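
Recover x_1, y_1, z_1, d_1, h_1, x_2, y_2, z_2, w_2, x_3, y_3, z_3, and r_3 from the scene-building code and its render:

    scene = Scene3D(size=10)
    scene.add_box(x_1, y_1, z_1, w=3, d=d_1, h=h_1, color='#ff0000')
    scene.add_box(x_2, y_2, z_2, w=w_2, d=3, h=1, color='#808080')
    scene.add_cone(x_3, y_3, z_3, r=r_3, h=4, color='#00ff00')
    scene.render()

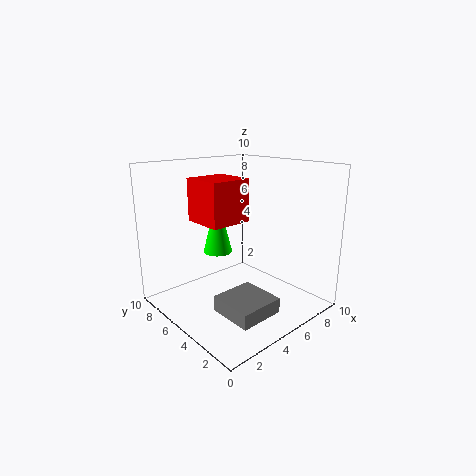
x_1 = 3
y_1 = 5
z_1 = 6
d_1 = 3
h_1 = 3
x_2 = 2
y_2 = 1
z_2 = 1
w_2 = 3
x_3 = 4
y_3 = 6
z_3 = 4
r_3 = 1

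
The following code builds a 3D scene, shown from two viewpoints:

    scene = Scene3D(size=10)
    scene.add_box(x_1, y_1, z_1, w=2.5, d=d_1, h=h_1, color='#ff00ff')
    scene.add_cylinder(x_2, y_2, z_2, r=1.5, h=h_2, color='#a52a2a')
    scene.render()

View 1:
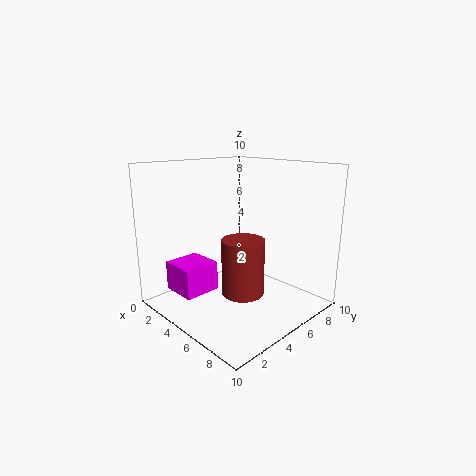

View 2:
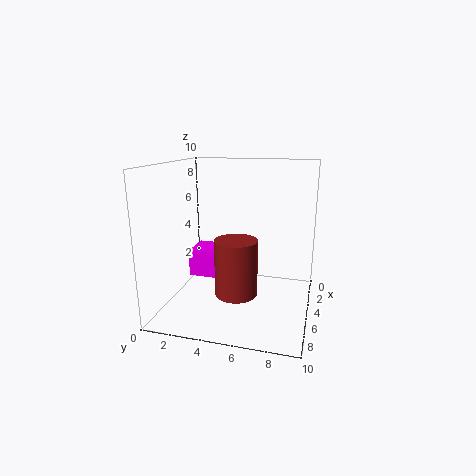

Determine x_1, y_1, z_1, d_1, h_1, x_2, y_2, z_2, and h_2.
x_1 = 2; y_1 = 1; z_1 = 1.5; d_1 = 2.5; h_1 = 2; x_2 = 5.5; y_2 = 5; z_2 = 1; h_2 = 4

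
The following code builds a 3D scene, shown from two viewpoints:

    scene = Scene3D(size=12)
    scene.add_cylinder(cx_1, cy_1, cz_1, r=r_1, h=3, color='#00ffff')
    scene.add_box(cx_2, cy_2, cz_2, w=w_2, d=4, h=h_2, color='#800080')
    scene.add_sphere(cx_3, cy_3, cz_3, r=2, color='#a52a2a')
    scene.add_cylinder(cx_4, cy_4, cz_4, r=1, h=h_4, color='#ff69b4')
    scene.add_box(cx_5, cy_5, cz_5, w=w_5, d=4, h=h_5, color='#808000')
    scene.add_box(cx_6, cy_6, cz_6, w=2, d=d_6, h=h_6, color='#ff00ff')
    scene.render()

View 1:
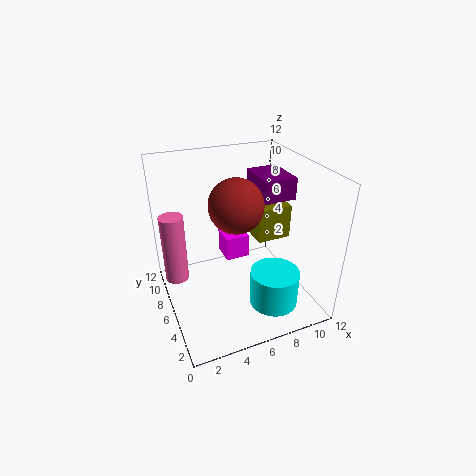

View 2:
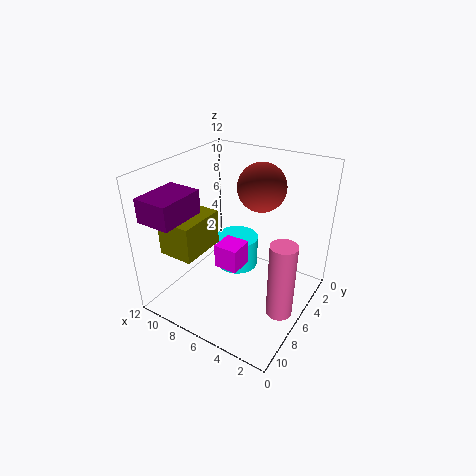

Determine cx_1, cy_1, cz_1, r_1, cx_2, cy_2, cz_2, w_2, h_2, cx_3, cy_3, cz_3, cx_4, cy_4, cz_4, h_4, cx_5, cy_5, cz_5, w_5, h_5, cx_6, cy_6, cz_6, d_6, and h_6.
cx_1 = 8
cy_1 = 3
cz_1 = 1
r_1 = 2
cx_2 = 9
cy_2 = 7
cz_2 = 8
w_2 = 3
h_2 = 2
cx_3 = 5
cy_3 = 4
cz_3 = 10
cx_4 = 1
cy_4 = 8
cz_4 = 2
h_4 = 6
cx_5 = 8
cy_5 = 6
cz_5 = 5
w_5 = 3
h_5 = 3
cx_6 = 5
cy_6 = 6
cz_6 = 4
d_6 = 2
h_6 = 2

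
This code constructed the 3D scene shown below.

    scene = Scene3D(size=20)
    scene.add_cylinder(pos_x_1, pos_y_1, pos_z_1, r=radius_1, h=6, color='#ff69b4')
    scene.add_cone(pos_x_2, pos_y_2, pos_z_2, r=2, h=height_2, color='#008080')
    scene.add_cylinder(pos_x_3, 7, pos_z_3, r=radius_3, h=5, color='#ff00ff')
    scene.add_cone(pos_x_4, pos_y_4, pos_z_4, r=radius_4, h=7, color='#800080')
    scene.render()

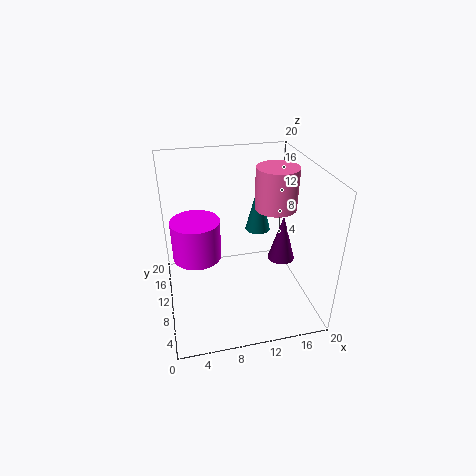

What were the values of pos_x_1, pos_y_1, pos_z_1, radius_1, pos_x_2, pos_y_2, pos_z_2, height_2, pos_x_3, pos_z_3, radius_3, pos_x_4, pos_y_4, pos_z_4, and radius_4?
pos_x_1 = 16; pos_y_1 = 12; pos_z_1 = 13; radius_1 = 3; pos_x_2 = 15; pos_y_2 = 17; pos_z_2 = 7; height_2 = 8; pos_x_3 = 4; pos_z_3 = 10; radius_3 = 3; pos_x_4 = 17; pos_y_4 = 11; pos_z_4 = 5; radius_4 = 2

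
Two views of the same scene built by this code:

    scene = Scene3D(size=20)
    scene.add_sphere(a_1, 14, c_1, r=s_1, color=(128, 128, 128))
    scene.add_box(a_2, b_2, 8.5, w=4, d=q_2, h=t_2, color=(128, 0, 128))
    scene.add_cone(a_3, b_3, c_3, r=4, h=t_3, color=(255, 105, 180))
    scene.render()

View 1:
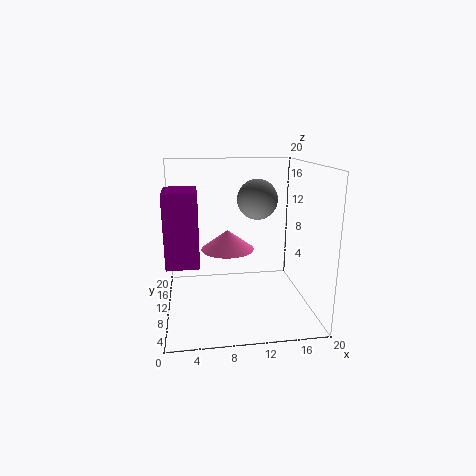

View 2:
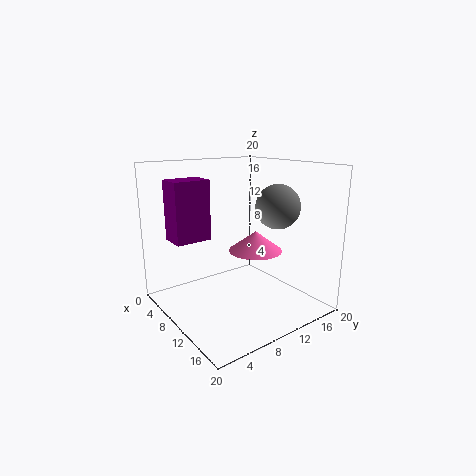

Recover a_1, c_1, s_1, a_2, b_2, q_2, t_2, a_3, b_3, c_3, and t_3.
a_1 = 13.5, c_1 = 14.5, s_1 = 3, a_2 = 0.5, b_2 = 3.5, q_2 = 5.5, t_2 = 9, a_3 = 9, b_3 = 14, c_3 = 7, t_3 = 3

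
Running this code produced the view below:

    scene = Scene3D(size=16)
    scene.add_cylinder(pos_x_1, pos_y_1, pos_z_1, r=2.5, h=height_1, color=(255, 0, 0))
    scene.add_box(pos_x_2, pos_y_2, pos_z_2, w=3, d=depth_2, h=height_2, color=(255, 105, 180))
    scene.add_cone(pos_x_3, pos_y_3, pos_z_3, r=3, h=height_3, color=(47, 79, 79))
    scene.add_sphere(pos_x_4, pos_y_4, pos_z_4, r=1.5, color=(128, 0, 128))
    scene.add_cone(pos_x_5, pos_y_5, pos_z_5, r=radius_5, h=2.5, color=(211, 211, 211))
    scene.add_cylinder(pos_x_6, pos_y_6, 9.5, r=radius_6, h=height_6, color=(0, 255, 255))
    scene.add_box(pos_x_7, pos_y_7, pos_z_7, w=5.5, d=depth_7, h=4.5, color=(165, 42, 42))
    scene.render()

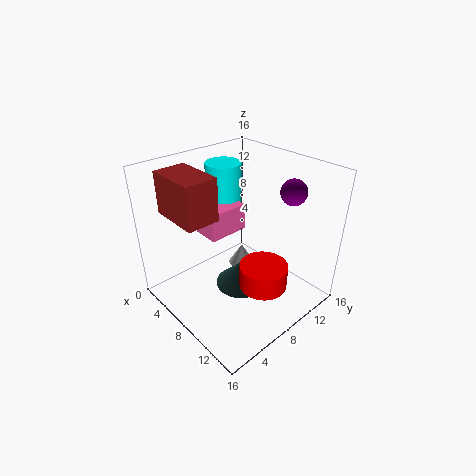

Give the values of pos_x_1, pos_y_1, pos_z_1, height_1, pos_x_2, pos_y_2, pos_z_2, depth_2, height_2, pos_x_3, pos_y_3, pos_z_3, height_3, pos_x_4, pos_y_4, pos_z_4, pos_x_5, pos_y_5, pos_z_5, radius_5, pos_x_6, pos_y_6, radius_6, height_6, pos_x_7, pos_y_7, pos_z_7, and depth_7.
pos_x_1 = 12.5, pos_y_1 = 7.5, pos_z_1 = 4.5, height_1 = 2.5, pos_x_2 = 4.5, pos_y_2 = 5, pos_z_2 = 8.5, depth_2 = 4.5, height_2 = 3, pos_x_3 = 8, pos_y_3 = 8.5, pos_z_3 = 1.5, height_3 = 3, pos_x_4 = 10.5, pos_y_4 = 14, pos_z_4 = 12.5, pos_x_5 = 7, pos_y_5 = 9.5, pos_z_5 = 3.5, radius_5 = 1.5, pos_x_6 = 4.5, pos_y_6 = 9, radius_6 = 2, height_6 = 6, pos_x_7 = 3, pos_y_7 = 1.5, pos_z_7 = 11.5, depth_7 = 3.5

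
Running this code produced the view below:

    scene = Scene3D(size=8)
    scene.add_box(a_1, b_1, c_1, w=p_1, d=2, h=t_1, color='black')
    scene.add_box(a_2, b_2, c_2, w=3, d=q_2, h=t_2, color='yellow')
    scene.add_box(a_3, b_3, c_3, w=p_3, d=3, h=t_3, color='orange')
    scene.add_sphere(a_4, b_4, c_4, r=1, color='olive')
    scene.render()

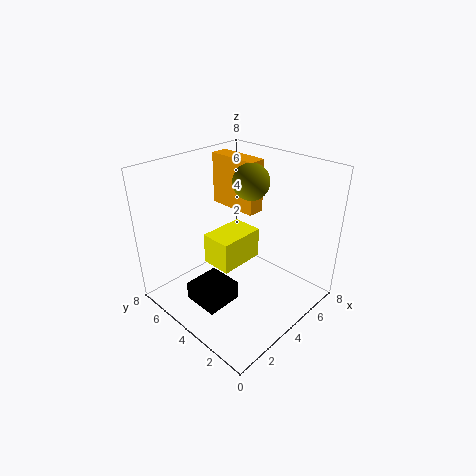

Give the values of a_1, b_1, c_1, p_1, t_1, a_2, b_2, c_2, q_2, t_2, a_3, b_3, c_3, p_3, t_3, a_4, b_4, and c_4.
a_1 = 1
b_1 = 3
c_1 = 1
p_1 = 2
t_1 = 1
a_2 = 4
b_2 = 5
c_2 = 1
q_2 = 2
t_2 = 2
a_3 = 5
b_3 = 4
c_3 = 5
p_3 = 1
t_3 = 3
a_4 = 5
b_4 = 4
c_4 = 7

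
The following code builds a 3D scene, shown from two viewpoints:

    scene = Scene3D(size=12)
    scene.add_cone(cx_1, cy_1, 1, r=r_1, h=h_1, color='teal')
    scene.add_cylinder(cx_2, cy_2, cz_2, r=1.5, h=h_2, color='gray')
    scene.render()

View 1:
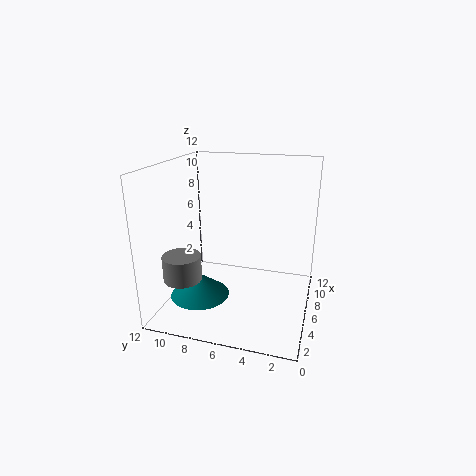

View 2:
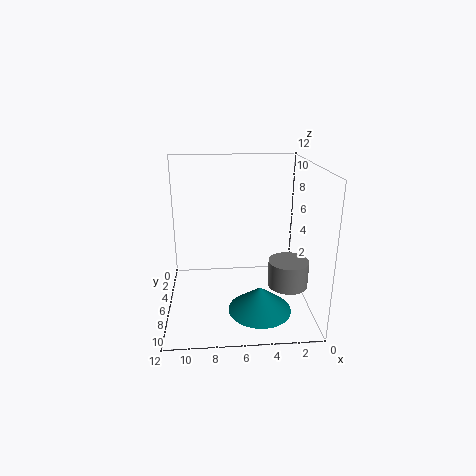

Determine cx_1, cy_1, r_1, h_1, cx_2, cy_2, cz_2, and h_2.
cx_1 = 4.5; cy_1 = 9; r_1 = 2.5; h_1 = 2; cx_2 = 2.5; cy_2 = 9.5; cz_2 = 3.5; h_2 = 2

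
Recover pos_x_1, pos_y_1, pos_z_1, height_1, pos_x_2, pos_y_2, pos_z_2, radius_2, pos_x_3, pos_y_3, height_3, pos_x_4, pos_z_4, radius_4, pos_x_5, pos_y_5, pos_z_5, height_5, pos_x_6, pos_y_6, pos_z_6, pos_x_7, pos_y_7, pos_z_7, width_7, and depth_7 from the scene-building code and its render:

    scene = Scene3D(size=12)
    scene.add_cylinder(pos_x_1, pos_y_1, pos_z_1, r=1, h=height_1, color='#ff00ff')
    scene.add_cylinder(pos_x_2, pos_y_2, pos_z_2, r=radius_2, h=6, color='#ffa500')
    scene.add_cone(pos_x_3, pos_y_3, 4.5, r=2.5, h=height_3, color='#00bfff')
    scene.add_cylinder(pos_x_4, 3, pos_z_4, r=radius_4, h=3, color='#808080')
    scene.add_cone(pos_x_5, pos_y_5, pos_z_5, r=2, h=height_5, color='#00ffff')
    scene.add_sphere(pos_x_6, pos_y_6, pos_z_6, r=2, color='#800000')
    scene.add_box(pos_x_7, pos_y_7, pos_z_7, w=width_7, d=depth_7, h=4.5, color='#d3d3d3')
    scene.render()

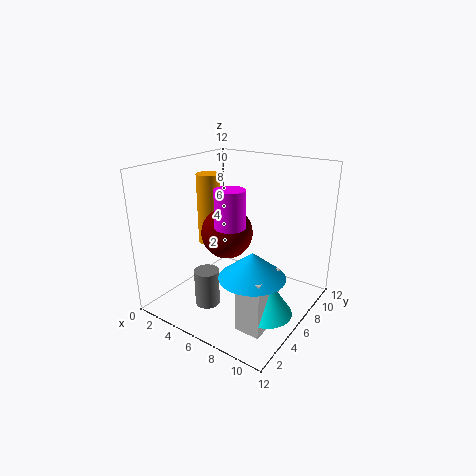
pos_x_1 = 8.5, pos_y_1 = 1.5, pos_z_1 = 9, height_1 = 2.5, pos_x_2 = 3, pos_y_2 = 6, pos_z_2 = 5, radius_2 = 1, pos_x_3 = 9, pos_y_3 = 3.5, height_3 = 2, pos_x_4 = 5, pos_z_4 = 1, radius_4 = 1, pos_x_5 = 10, pos_y_5 = 4, pos_z_5 = 1.5, height_5 = 3, pos_x_6 = 6, pos_y_6 = 4.5, pos_z_6 = 7, pos_x_7 = 8.5, pos_y_7 = 2, pos_z_7 = 0.5, width_7 = 2, depth_7 = 3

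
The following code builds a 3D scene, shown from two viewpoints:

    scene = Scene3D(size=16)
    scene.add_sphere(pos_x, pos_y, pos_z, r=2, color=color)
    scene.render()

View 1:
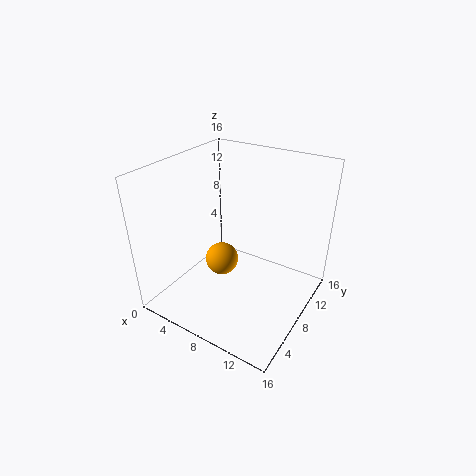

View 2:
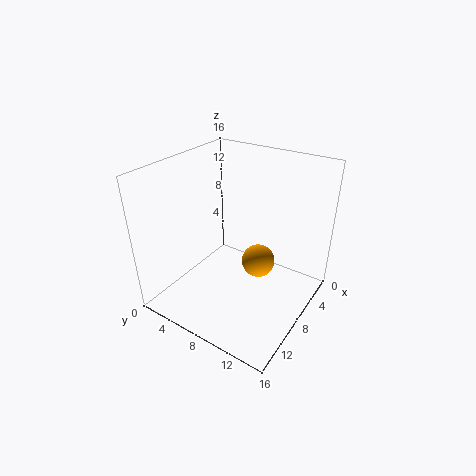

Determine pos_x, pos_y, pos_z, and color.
pos_x = 5, pos_y = 9, pos_z = 3.5, color = 'orange'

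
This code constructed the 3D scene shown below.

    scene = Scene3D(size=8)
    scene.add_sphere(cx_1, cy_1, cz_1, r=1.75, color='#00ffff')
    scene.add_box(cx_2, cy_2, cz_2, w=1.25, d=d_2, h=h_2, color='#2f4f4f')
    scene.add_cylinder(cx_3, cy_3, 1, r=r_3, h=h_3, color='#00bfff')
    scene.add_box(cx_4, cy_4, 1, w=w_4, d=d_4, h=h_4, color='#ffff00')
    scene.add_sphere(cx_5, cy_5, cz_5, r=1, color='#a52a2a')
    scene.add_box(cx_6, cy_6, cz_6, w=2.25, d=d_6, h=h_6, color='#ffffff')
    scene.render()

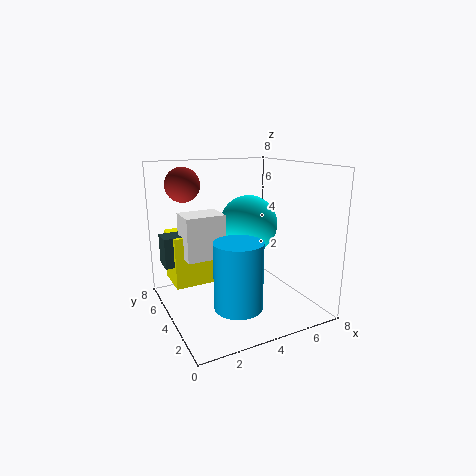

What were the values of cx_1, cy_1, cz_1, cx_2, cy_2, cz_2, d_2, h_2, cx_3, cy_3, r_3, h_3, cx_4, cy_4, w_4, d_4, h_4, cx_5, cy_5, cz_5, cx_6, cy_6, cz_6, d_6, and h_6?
cx_1 = 5.5
cy_1 = 5.5
cz_1 = 4.25
cx_2 = 0.25
cy_2 = 5.5
cz_2 = 2.25
d_2 = 1.25
h_2 = 1.75
cx_3 = 3
cy_3 = 2
r_3 = 1.25
h_3 = 3.5
cx_4 = 0.75
cy_4 = 5.25
w_4 = 2.5
d_4 = 2.25
h_4 = 3
cx_5 = 1.75
cy_5 = 6.5
cz_5 = 6.75
cx_6 = 1.25
cy_6 = 4.5
cz_6 = 2.75
d_6 = 1.75
h_6 = 2.5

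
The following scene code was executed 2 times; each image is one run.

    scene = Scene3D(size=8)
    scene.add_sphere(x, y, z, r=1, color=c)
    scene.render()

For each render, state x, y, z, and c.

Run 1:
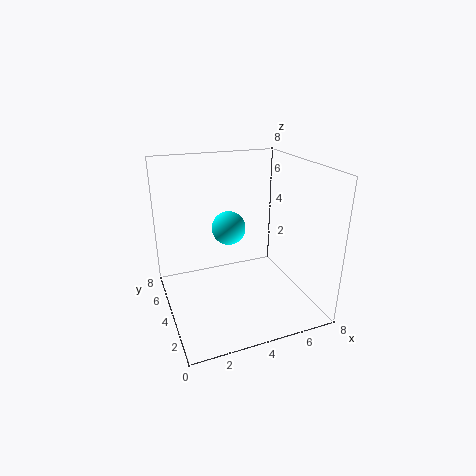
x = 4; y = 5.5; z = 4; c = 'cyan'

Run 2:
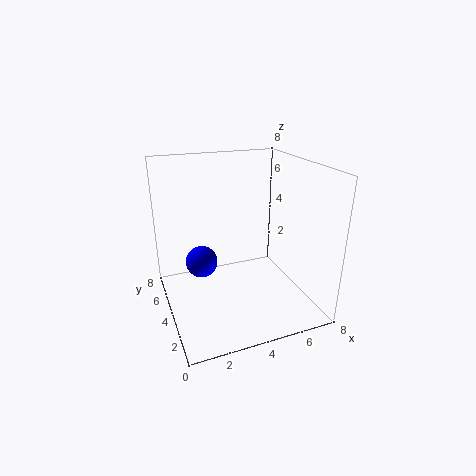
x = 2.5; y = 6.5; z = 1.5; c = 'blue'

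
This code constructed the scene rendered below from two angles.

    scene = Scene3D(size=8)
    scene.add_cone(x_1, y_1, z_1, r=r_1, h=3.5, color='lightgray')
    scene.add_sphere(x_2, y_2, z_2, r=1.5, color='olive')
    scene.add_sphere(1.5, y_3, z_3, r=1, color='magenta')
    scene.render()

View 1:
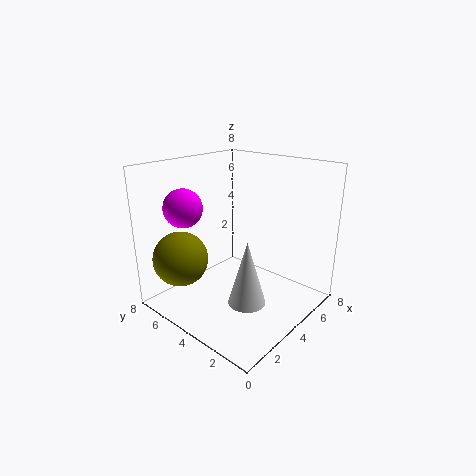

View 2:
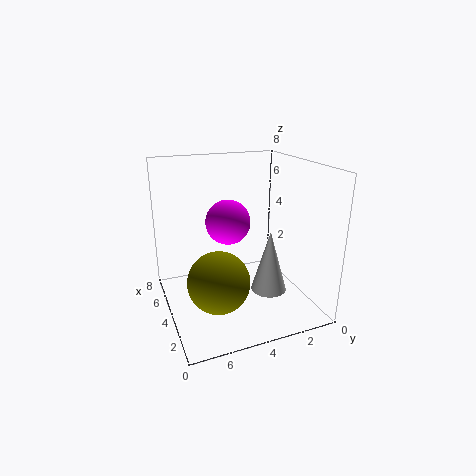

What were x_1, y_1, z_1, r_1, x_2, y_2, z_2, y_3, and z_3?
x_1 = 3, y_1 = 2.5, z_1 = 1, r_1 = 1, x_2 = 1.5, y_2 = 6, z_2 = 3, y_3 = 5.5, z_3 = 6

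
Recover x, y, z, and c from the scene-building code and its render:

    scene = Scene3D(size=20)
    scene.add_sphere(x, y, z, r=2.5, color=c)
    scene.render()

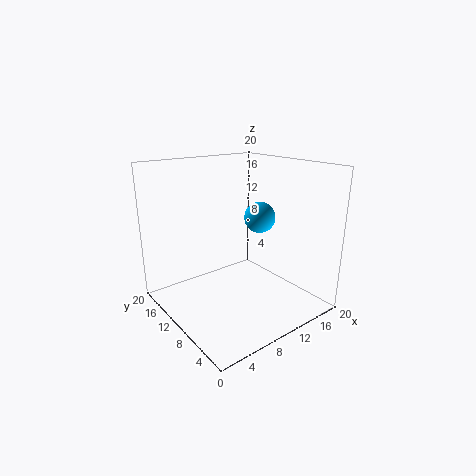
x = 17.5
y = 14
z = 10.5
c = 'deepskyblue'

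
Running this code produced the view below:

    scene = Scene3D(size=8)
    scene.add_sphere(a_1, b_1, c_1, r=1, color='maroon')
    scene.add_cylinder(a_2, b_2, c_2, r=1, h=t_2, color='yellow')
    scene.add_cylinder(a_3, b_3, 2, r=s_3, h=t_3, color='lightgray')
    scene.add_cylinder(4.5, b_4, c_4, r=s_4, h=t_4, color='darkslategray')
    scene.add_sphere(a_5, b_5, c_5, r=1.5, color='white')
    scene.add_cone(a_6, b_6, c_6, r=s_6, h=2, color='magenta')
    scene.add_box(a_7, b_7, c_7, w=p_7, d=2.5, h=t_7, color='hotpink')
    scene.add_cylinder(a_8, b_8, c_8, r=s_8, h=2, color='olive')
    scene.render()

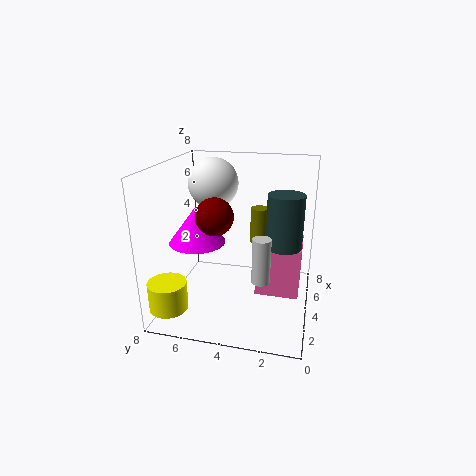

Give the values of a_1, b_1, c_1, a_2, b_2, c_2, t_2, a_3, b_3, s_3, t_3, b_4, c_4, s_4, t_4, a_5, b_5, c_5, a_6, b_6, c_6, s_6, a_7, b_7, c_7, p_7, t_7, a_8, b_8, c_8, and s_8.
a_1 = 3; b_1 = 5; c_1 = 5.5; a_2 = 1; b_2 = 7; c_2 = 1; t_2 = 1.5; a_3 = 3; b_3 = 2.5; s_3 = 0.5; t_3 = 2.5; b_4 = 1.5; c_4 = 3.5; s_4 = 1; t_4 = 3; a_5 = 6; b_5 = 6; c_5 = 6.5; a_6 = 3; b_6 = 6; c_6 = 4; s_6 = 1.5; a_7 = 4; b_7 = 0.5; c_7 = 0.5; p_7 = 2.5; t_7 = 3; a_8 = 5; b_8 = 3; c_8 = 3.5; s_8 = 0.5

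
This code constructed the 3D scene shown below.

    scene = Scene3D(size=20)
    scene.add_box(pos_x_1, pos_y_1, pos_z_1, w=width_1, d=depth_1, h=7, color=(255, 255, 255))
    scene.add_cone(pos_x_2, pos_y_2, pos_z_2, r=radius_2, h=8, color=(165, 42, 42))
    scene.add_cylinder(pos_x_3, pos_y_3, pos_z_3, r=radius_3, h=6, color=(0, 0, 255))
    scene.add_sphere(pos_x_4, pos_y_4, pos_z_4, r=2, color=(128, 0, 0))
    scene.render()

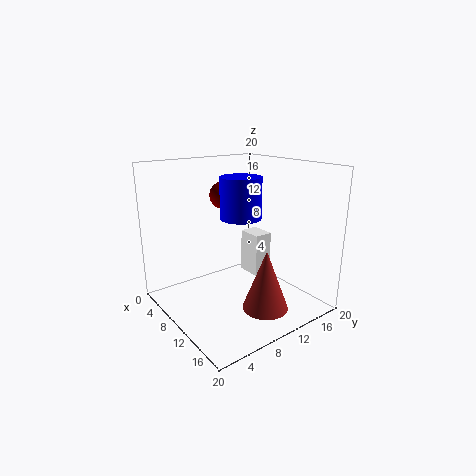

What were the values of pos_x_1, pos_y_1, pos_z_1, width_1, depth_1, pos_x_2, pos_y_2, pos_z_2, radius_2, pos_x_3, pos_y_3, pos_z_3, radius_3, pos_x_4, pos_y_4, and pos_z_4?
pos_x_1 = 3; pos_y_1 = 16; pos_z_1 = 1; width_1 = 4; depth_1 = 3; pos_x_2 = 16; pos_y_2 = 10; pos_z_2 = 2; radius_2 = 3; pos_x_3 = 8; pos_y_3 = 12; pos_z_3 = 12; radius_3 = 3; pos_x_4 = 5; pos_y_4 = 11; pos_z_4 = 15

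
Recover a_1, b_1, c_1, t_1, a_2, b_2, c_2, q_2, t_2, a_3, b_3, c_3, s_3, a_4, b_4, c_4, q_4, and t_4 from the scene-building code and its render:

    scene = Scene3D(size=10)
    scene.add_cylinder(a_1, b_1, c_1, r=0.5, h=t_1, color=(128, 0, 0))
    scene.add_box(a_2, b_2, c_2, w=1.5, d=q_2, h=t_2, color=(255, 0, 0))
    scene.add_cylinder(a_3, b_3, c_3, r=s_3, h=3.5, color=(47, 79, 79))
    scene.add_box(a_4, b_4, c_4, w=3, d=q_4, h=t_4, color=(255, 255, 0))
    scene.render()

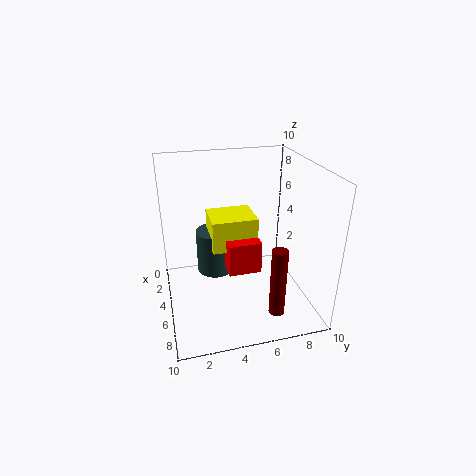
a_1 = 9
b_1 = 6.5
c_1 = 1.5
t_1 = 4.5
a_2 = 3
b_2 = 4.5
c_2 = 1.5
q_2 = 2.5
t_2 = 2.5
a_3 = 1.5
b_3 = 4
c_3 = 0.5
s_3 = 1.5
a_4 = 0.5
b_4 = 3.5
c_4 = 3
q_4 = 3.5
t_4 = 2.5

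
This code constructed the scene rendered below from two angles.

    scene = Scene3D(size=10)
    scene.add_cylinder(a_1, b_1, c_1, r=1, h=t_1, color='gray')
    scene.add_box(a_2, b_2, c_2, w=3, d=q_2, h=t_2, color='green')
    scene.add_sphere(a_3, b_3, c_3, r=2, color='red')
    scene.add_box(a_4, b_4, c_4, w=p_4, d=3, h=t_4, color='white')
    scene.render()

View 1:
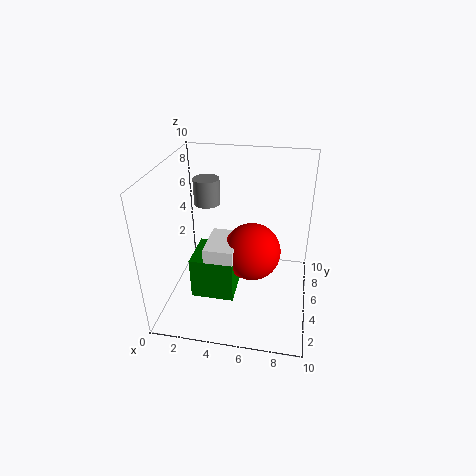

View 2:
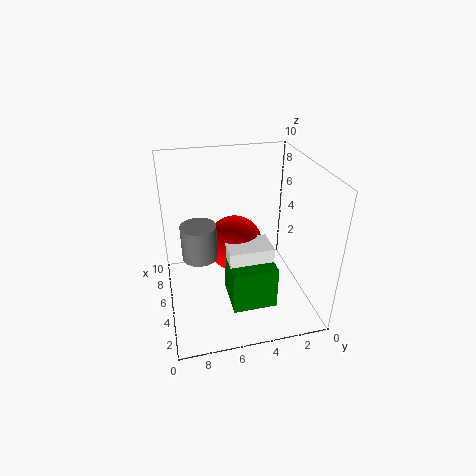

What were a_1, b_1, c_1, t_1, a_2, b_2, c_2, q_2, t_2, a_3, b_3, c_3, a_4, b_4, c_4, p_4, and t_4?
a_1 = 2
b_1 = 8
c_1 = 6
t_1 = 2
a_2 = 2
b_2 = 3
c_2 = 1
q_2 = 3
t_2 = 3
a_3 = 6
b_3 = 5
c_3 = 4
a_4 = 3
b_4 = 3
c_4 = 3
p_4 = 2
t_4 = 2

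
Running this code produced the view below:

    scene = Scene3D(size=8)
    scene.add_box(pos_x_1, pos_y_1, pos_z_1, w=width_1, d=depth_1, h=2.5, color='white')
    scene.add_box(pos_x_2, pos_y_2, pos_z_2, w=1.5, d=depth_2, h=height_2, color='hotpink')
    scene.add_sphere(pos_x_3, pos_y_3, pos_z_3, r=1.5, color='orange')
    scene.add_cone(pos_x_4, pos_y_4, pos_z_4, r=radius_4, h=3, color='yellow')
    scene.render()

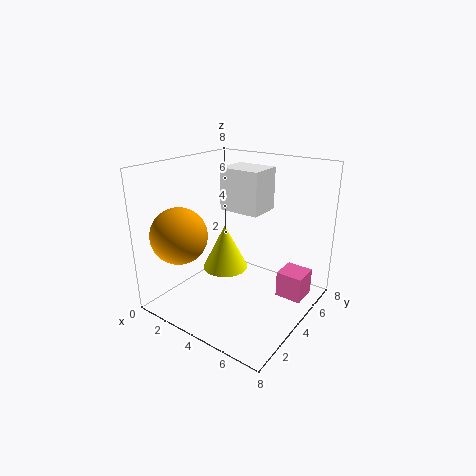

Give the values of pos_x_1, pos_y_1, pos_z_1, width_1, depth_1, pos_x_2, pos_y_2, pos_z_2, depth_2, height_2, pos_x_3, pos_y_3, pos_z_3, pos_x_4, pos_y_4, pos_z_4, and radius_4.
pos_x_1 = 2
pos_y_1 = 5
pos_z_1 = 5
width_1 = 2.5
depth_1 = 2
pos_x_2 = 6
pos_y_2 = 5
pos_z_2 = 0.5
depth_2 = 1.5
height_2 = 1.5
pos_x_3 = 2
pos_y_3 = 1.5
pos_z_3 = 4.5
pos_x_4 = 1.5
pos_y_4 = 6
pos_z_4 = 0.5
radius_4 = 1.5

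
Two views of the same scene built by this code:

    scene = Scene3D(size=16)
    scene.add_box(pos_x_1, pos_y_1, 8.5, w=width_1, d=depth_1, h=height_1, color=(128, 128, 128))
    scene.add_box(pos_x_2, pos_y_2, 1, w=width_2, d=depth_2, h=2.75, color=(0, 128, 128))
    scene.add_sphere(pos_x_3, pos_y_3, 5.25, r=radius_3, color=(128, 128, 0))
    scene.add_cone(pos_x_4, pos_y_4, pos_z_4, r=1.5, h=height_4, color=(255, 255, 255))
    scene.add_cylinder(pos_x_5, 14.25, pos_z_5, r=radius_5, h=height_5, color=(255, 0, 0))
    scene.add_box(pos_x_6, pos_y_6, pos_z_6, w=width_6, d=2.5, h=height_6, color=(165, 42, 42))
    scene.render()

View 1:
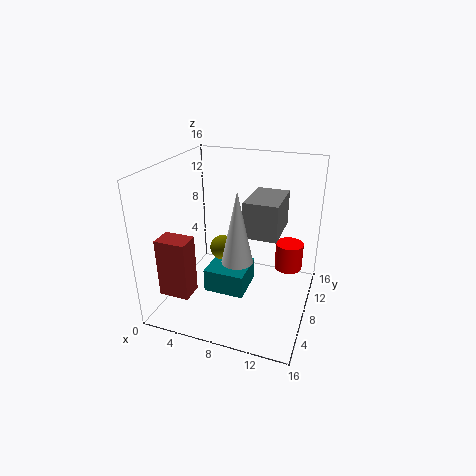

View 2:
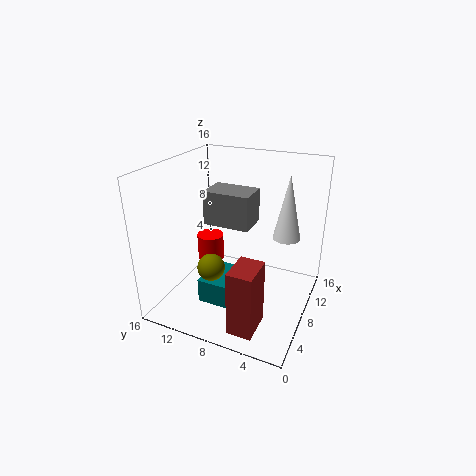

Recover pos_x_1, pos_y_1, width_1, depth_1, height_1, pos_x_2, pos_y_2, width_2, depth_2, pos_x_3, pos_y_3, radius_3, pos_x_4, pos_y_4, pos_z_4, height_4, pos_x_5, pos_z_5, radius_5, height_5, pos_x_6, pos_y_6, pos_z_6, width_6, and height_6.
pos_x_1 = 8.75, pos_y_1 = 7.25, width_1 = 3.75, depth_1 = 5.5, height_1 = 4, pos_x_2 = 4.25, pos_y_2 = 6.5, width_2 = 4.75, depth_2 = 4.75, pos_x_3 = 5.25, pos_y_3 = 10, radius_3 = 1.5, pos_x_4 = 9.75, pos_y_4 = 3, pos_z_4 = 8.25, height_4 = 7, pos_x_5 = 12.75, pos_z_5 = 1.5, radius_5 = 1.75, height_5 = 3.5, pos_x_6 = 0.25, pos_y_6 = 3.25, pos_z_6 = 1.75, width_6 = 3.5, height_6 = 6.75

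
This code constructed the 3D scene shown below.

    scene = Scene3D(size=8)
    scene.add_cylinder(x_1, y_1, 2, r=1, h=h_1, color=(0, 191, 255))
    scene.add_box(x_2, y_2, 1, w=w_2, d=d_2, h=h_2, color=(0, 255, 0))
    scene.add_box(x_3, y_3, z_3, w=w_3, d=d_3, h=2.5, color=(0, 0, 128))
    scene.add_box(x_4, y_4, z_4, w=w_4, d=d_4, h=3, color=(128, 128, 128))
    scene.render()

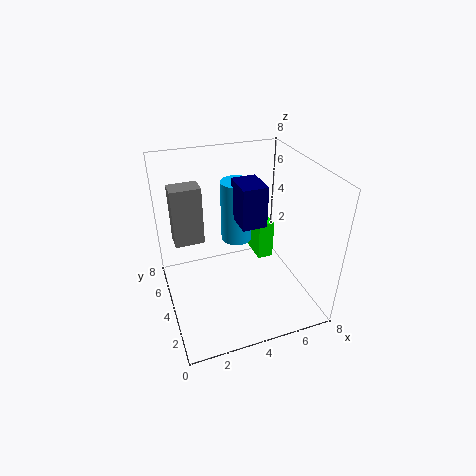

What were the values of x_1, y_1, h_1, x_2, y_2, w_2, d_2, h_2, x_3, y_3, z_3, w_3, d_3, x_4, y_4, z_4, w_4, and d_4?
x_1 = 5; y_1 = 7; h_1 = 4; x_2 = 6; y_2 = 5.5; w_2 = 1; d_2 = 2; h_2 = 2.5; x_3 = 4.5; y_3 = 4.5; z_3 = 4; w_3 = 1.5; d_3 = 2; x_4 = 0.5; y_4 = 3.5; z_4 = 4.5; w_4 = 1.5; d_4 = 1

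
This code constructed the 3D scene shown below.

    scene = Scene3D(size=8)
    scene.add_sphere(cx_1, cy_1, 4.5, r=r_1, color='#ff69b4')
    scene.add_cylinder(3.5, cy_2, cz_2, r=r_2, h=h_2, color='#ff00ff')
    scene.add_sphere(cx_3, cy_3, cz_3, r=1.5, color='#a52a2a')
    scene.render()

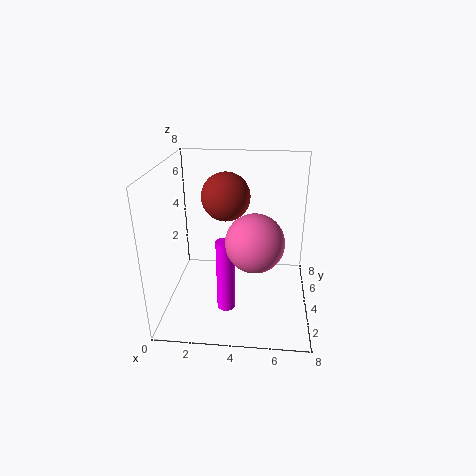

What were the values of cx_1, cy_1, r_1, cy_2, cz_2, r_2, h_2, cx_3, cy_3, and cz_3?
cx_1 = 5, cy_1 = 2.5, r_1 = 1.5, cy_2 = 2.5, cz_2 = 0.5, r_2 = 0.5, h_2 = 4, cx_3 = 3, cy_3 = 6.5, cz_3 = 5.5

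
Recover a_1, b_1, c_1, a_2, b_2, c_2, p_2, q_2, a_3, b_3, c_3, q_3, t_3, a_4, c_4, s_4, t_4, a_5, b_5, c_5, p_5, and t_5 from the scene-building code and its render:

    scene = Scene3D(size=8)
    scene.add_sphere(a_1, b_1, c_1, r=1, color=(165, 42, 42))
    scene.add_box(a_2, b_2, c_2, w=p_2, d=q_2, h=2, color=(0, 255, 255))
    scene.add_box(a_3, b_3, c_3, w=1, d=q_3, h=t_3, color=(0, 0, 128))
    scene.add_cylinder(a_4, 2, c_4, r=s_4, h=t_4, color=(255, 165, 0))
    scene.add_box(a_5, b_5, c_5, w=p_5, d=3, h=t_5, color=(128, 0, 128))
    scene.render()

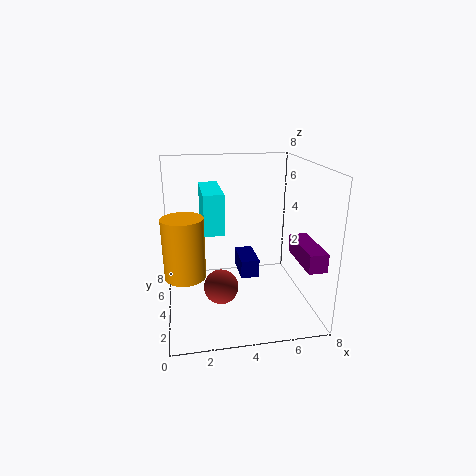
a_1 = 3, b_1 = 4, c_1 = 1, a_2 = 2, b_2 = 2, c_2 = 5, p_2 = 1, q_2 = 3, a_3 = 4, b_3 = 3, c_3 = 2, q_3 = 2, t_3 = 1, a_4 = 1, c_4 = 3, s_4 = 1, t_4 = 3, a_5 = 7, b_5 = 1, c_5 = 3, p_5 = 1, t_5 = 1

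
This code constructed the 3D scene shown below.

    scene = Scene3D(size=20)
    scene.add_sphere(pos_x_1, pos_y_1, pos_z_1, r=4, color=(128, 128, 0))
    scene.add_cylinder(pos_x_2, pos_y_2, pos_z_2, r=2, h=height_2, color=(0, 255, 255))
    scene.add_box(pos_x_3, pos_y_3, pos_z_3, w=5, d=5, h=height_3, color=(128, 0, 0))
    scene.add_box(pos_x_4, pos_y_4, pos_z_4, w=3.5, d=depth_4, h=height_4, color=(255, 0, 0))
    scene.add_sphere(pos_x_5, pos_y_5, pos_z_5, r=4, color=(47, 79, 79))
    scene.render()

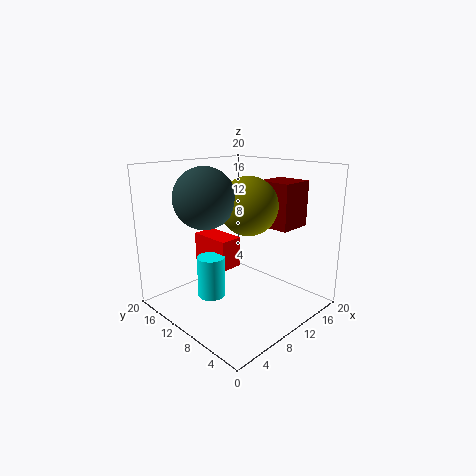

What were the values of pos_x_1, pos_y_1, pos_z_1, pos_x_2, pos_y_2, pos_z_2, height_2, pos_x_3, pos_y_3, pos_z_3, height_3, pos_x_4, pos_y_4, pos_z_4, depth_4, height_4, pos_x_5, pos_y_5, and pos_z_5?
pos_x_1 = 11; pos_y_1 = 9; pos_z_1 = 14.5; pos_x_2 = 7.5; pos_y_2 = 13; pos_z_2 = 1; height_2 = 6; pos_x_3 = 14; pos_y_3 = 5; pos_z_3 = 11; height_3 = 6.5; pos_x_4 = 9; pos_y_4 = 12; pos_z_4 = 4.5; depth_4 = 6.5; height_4 = 4.5; pos_x_5 = 5.5; pos_y_5 = 11.5; pos_z_5 = 16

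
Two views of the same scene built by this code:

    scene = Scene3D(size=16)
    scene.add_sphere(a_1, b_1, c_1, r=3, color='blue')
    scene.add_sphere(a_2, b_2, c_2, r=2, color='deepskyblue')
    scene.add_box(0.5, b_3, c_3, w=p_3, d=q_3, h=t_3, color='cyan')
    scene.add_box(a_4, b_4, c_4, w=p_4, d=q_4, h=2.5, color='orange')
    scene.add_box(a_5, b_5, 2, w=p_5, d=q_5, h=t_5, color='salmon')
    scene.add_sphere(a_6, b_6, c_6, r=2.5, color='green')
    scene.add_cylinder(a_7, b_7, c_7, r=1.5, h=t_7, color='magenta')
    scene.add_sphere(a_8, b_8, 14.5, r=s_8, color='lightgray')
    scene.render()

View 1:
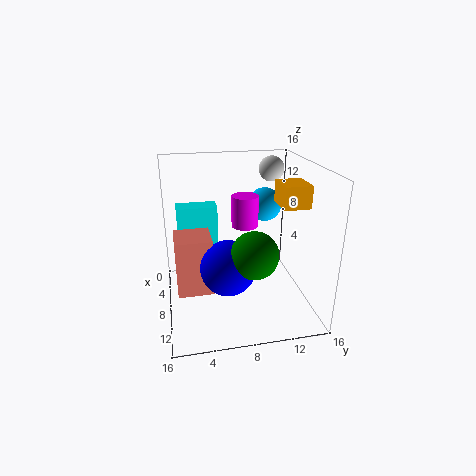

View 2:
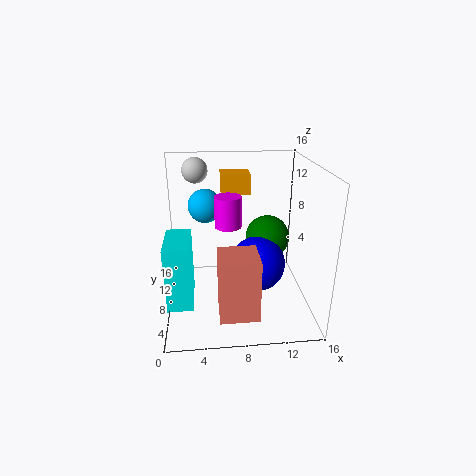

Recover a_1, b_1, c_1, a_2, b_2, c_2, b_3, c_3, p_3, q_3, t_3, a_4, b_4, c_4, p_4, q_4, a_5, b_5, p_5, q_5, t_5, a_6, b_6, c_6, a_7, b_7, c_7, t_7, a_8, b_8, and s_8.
a_1 = 10, b_1 = 6.5, c_1 = 5.5, a_2 = 4.5, b_2 = 12, c_2 = 10.5, b_3 = 1.5, c_3 = 3.5, p_3 = 2.5, q_3 = 5, t_3 = 6.5, a_4 = 6.5, b_4 = 12.5, c_4 = 11.5, p_4 = 3.5, q_4 = 3, a_5 = 5.5, b_5 = 1, p_5 = 4, q_5 = 4, t_5 = 6.5, a_6 = 11.5, b_6 = 9, c_6 = 7.5, a_7 = 7, b_7 = 9, c_7 = 9, t_7 = 3.5, a_8 = 3.5, b_8 = 13, s_8 = 1.5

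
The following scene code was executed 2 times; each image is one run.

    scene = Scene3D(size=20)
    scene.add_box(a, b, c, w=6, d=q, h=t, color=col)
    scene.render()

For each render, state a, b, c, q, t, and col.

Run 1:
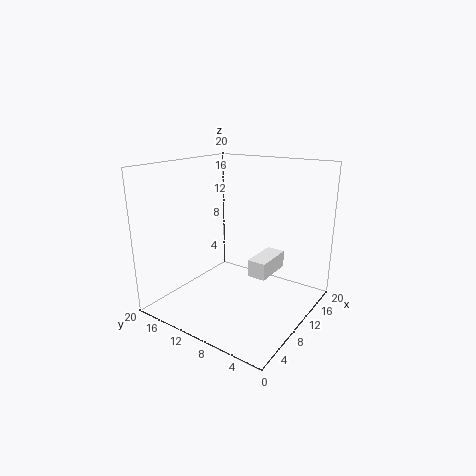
a = 11
b = 6.25
c = 4
q = 2.75
t = 2.5
col = 'white'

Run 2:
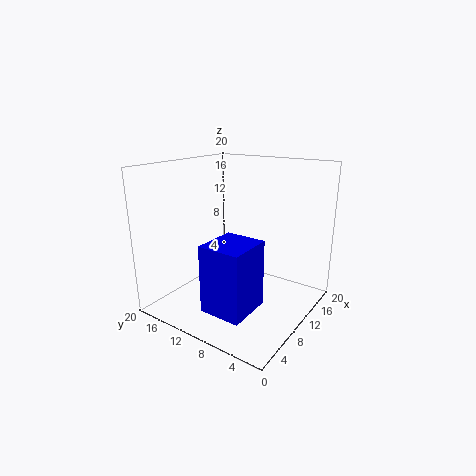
a = 1.75
b = 4.5
c = 2.75
q = 5.5
t = 8.75
col = 'blue'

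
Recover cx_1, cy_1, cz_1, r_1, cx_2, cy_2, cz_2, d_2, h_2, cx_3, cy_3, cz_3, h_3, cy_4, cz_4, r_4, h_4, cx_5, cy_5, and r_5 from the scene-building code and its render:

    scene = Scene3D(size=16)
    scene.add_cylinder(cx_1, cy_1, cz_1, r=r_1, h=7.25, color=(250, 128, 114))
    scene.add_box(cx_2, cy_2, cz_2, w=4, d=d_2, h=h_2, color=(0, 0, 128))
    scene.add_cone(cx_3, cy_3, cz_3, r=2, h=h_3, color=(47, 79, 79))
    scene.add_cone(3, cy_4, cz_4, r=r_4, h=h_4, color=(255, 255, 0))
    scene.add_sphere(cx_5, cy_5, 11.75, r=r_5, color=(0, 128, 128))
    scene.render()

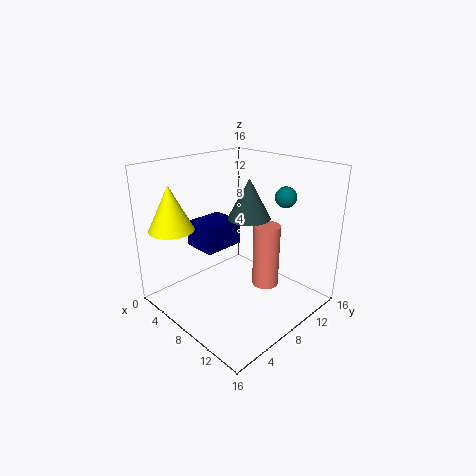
cx_1 = 10.25
cy_1 = 10.25
cz_1 = 2.25
r_1 = 1.5
cx_2 = 2
cy_2 = 5.5
cz_2 = 6
d_2 = 4.75
h_2 = 3
cx_3 = 11.75
cy_3 = 5.75
cz_3 = 12
h_3 = 3.75
cy_4 = 2.75
cz_4 = 9
r_4 = 2.5
h_4 = 5
cx_5 = 9.75
cy_5 = 14
r_5 = 1.25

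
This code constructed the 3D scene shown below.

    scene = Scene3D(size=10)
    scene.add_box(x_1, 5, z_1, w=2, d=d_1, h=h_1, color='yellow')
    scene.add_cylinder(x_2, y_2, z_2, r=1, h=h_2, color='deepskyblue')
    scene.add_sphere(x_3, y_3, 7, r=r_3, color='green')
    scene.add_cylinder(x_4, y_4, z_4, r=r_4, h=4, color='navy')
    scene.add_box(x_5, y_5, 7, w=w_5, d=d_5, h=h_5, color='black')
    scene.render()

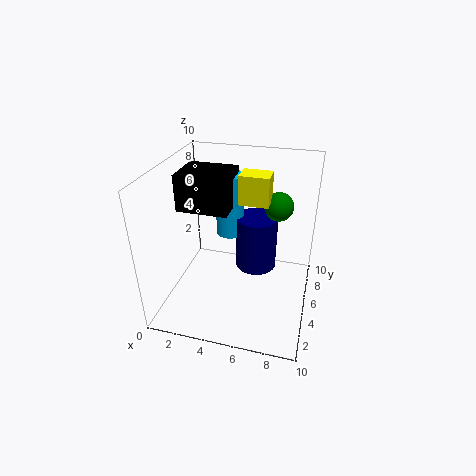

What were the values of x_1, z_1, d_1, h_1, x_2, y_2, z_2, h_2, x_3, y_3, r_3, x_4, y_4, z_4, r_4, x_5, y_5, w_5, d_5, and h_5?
x_1 = 5, z_1 = 7.5, d_1 = 1.5, h_1 = 2, x_2 = 4, y_2 = 6.5, z_2 = 4.5, h_2 = 4.5, x_3 = 7.5, y_3 = 6.5, r_3 = 1, x_4 = 6, y_4 = 6.5, z_4 = 2, r_4 = 1.5, x_5 = 1, y_5 = 4, w_5 = 3.5, d_5 = 3, h_5 = 2.5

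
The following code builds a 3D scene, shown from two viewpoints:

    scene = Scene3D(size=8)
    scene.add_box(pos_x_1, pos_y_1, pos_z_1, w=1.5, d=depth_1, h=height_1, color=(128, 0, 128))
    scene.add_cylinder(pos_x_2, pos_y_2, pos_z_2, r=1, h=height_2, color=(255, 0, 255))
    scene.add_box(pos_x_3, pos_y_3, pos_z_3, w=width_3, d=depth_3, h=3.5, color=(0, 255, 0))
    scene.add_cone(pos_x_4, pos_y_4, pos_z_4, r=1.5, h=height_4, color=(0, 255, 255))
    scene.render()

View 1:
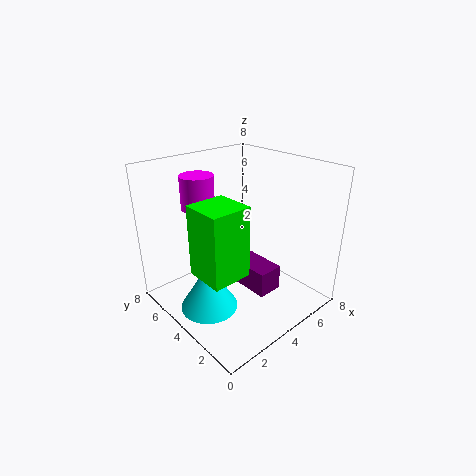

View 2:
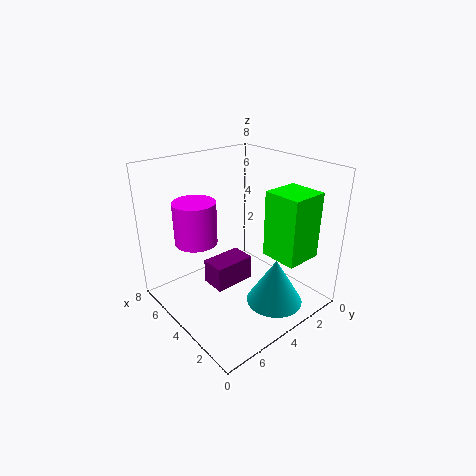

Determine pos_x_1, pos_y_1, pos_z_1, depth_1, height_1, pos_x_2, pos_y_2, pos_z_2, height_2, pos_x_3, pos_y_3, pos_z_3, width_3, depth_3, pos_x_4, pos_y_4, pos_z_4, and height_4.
pos_x_1 = 4.5; pos_y_1 = 2.5; pos_z_1 = 0.5; depth_1 = 2.5; height_1 = 1.5; pos_x_2 = 3.5; pos_y_2 = 7; pos_z_2 = 5; height_2 = 2; pos_x_3 = 0.5; pos_y_3 = 1.5; pos_z_3 = 3.5; width_3 = 2; depth_3 = 2; pos_x_4 = 1.5; pos_y_4 = 3.5; pos_z_4 = 1; height_4 = 2.5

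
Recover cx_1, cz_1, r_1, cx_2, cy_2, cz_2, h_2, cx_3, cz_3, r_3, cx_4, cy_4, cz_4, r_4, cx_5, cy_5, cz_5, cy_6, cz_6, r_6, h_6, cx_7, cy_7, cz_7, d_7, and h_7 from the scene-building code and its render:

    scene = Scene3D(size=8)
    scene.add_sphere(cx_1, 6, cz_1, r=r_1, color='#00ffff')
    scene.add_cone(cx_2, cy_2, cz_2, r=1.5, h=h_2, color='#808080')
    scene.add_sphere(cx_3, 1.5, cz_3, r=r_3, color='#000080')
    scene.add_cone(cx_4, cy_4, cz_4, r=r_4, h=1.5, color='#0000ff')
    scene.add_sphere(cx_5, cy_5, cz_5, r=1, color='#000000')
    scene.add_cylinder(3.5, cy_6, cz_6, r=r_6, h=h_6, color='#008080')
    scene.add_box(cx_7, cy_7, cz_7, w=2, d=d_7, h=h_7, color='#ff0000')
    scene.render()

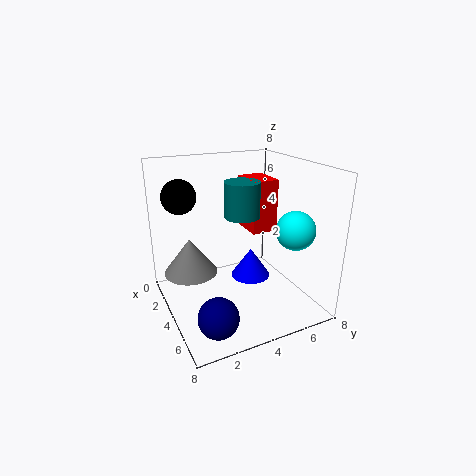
cx_1 = 6.5
cz_1 = 5
r_1 = 1
cx_2 = 3
cy_2 = 1.5
cz_2 = 2
h_2 = 2
cx_3 = 7
cz_3 = 1.5
r_3 = 1
cx_4 = 5.5
cy_4 = 4
cz_4 = 2.5
r_4 = 1
cx_5 = 1.5
cy_5 = 1.5
cz_5 = 6
cy_6 = 4.5
cz_6 = 5
r_6 = 1
h_6 = 2
cx_7 = 2
cy_7 = 5
cz_7 = 4
d_7 = 1.5
h_7 = 3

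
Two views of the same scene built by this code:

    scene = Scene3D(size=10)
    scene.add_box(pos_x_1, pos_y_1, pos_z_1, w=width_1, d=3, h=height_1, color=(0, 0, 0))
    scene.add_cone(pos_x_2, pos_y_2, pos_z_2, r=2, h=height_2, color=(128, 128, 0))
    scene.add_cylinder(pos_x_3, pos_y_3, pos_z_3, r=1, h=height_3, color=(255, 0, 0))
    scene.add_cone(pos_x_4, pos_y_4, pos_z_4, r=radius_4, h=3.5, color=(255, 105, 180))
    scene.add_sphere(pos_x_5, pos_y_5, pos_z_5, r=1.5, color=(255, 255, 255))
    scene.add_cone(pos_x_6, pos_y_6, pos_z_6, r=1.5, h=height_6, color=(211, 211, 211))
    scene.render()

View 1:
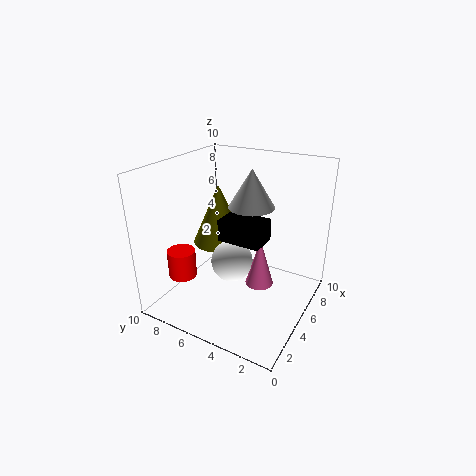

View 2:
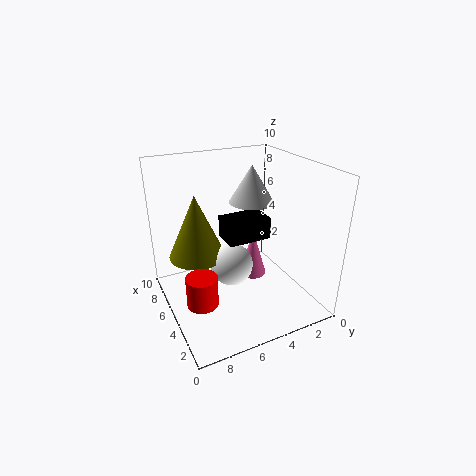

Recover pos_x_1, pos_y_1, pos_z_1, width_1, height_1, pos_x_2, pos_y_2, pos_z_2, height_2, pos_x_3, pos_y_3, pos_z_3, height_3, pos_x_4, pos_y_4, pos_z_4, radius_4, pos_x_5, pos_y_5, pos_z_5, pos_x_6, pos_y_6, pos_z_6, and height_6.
pos_x_1 = 4, pos_y_1 = 3, pos_z_1 = 5, width_1 = 2, height_1 = 1.5, pos_x_2 = 6.5, pos_y_2 = 7.5, pos_z_2 = 3.5, height_2 = 4.5, pos_x_3 = 3, pos_y_3 = 8.5, pos_z_3 = 2, height_3 = 2, pos_x_4 = 5.5, pos_y_4 = 3.5, pos_z_4 = 1.5, radius_4 = 1, pos_x_5 = 5, pos_y_5 = 5.5, pos_z_5 = 3, pos_x_6 = 5, pos_y_6 = 4, pos_z_6 = 7.5, height_6 = 2.5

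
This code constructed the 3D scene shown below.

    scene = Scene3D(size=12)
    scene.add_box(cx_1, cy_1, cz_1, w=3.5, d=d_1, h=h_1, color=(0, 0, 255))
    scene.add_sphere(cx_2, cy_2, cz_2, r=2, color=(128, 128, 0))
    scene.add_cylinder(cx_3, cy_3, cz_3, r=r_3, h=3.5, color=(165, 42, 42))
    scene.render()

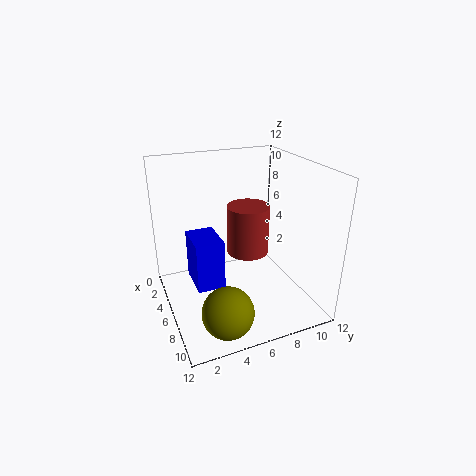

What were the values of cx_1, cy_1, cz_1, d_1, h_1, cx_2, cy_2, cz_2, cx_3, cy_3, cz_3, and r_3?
cx_1 = 2; cy_1 = 2.5; cz_1 = 1; d_1 = 2.5; h_1 = 4.5; cx_2 = 10; cy_2 = 3.5; cz_2 = 2; cx_3 = 9; cy_3 = 5.5; cz_3 = 6.5; r_3 = 1.5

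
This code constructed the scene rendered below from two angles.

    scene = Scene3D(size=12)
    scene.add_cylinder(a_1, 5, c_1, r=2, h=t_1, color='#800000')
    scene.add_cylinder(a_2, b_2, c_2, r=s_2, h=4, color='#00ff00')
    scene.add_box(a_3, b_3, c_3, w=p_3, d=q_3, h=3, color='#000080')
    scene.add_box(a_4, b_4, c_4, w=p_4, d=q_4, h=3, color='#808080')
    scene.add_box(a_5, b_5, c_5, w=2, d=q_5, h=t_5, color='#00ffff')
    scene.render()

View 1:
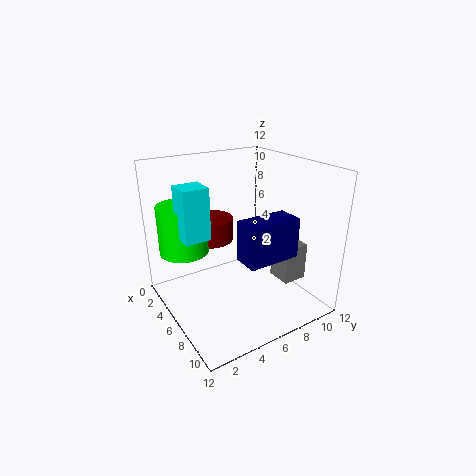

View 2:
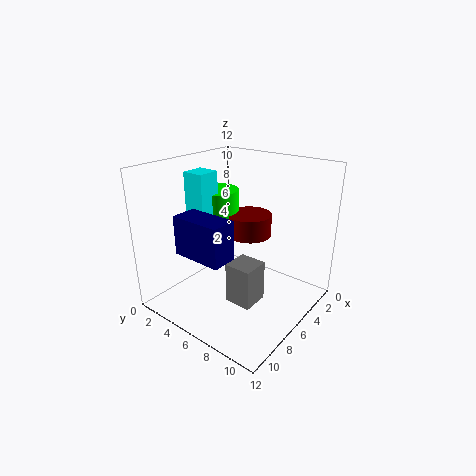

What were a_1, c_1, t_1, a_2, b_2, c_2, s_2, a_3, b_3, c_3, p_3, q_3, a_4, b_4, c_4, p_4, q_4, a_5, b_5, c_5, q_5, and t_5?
a_1 = 3, c_1 = 5, t_1 = 2, a_2 = 4, b_2 = 2, c_2 = 5, s_2 = 2, a_3 = 9, b_3 = 4, c_3 = 6, p_3 = 2, q_3 = 4, a_4 = 8, b_4 = 8, c_4 = 3, p_4 = 2, q_4 = 2, a_5 = 5, b_5 = 1, c_5 = 7, q_5 = 2, t_5 = 4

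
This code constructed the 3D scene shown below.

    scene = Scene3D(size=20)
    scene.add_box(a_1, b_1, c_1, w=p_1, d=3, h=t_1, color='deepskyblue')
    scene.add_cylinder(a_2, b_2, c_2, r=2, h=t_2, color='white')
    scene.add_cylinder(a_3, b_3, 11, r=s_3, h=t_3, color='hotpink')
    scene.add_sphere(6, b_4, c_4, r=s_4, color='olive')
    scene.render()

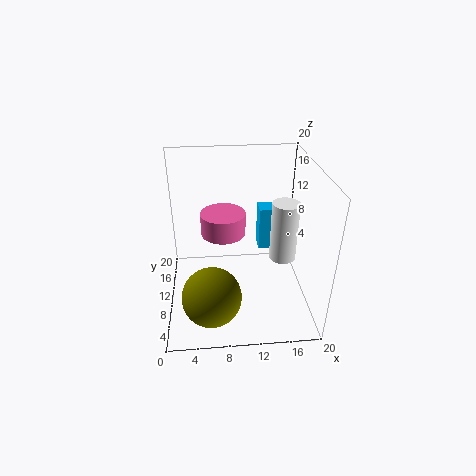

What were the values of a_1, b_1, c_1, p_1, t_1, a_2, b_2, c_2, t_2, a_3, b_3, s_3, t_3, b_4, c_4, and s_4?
a_1 = 14, b_1 = 16, c_1 = 4, p_1 = 3, t_1 = 7, a_2 = 17, b_2 = 12, c_2 = 5, t_2 = 9, a_3 = 8, b_3 = 10, s_3 = 3, t_3 = 3, b_4 = 5, c_4 = 4, s_4 = 4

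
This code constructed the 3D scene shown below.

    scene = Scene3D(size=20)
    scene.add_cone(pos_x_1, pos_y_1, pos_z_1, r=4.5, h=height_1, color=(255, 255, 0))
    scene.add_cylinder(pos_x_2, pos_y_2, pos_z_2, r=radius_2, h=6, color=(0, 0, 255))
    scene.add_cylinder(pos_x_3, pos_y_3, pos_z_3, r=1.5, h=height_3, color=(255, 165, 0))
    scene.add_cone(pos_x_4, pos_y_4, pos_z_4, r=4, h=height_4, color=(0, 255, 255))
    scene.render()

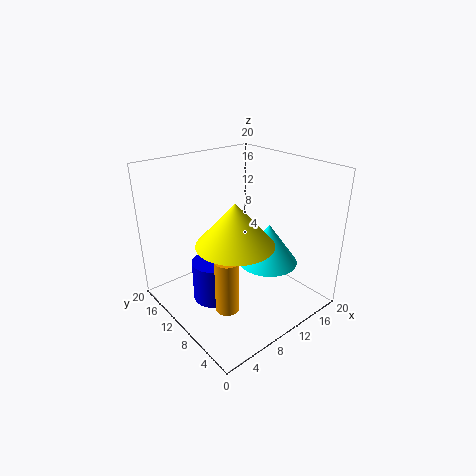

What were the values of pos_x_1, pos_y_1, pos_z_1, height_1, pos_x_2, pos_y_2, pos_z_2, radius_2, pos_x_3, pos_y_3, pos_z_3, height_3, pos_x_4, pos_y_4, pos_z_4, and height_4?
pos_x_1 = 5, pos_y_1 = 4.5, pos_z_1 = 13, height_1 = 5, pos_x_2 = 7, pos_y_2 = 12, pos_z_2 = 0.5, radius_2 = 3, pos_x_3 = 4.5, pos_y_3 = 5.5, pos_z_3 = 3.5, height_3 = 7, pos_x_4 = 12.5, pos_y_4 = 6.5, pos_z_4 = 7, height_4 = 5.5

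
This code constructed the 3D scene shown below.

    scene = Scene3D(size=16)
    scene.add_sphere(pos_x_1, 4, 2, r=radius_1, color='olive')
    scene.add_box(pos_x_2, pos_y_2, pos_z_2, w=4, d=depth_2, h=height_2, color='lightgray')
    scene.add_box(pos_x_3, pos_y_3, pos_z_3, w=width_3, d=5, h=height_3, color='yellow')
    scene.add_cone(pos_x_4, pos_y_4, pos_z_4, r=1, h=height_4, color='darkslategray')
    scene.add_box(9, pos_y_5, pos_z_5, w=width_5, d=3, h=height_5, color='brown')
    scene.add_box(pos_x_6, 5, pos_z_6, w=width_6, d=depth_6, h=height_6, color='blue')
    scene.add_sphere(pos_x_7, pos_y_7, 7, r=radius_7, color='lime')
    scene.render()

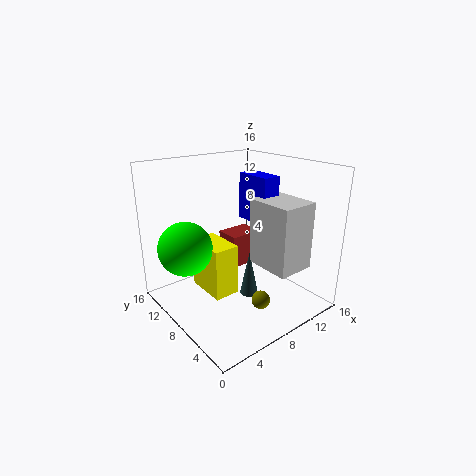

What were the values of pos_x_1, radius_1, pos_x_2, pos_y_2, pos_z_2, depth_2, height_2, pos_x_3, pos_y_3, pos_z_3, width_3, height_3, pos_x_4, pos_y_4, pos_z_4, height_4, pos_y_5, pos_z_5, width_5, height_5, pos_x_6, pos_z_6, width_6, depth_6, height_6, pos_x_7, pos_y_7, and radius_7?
pos_x_1 = 8; radius_1 = 1; pos_x_2 = 8; pos_y_2 = 1; pos_z_2 = 6; depth_2 = 5; height_2 = 7; pos_x_3 = 5; pos_y_3 = 8; pos_z_3 = 1; width_3 = 3; height_3 = 6; pos_x_4 = 8; pos_y_4 = 6; pos_z_4 = 2; height_4 = 5; pos_y_5 = 10; pos_z_5 = 3; width_5 = 4; height_5 = 4; pos_x_6 = 9; pos_z_6 = 10; width_6 = 2; depth_6 = 4; height_6 = 5; pos_x_7 = 3; pos_y_7 = 11; radius_7 = 3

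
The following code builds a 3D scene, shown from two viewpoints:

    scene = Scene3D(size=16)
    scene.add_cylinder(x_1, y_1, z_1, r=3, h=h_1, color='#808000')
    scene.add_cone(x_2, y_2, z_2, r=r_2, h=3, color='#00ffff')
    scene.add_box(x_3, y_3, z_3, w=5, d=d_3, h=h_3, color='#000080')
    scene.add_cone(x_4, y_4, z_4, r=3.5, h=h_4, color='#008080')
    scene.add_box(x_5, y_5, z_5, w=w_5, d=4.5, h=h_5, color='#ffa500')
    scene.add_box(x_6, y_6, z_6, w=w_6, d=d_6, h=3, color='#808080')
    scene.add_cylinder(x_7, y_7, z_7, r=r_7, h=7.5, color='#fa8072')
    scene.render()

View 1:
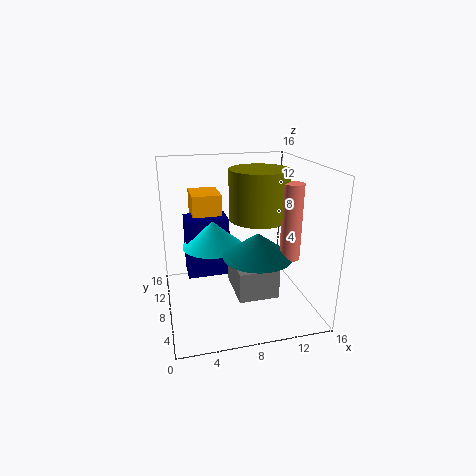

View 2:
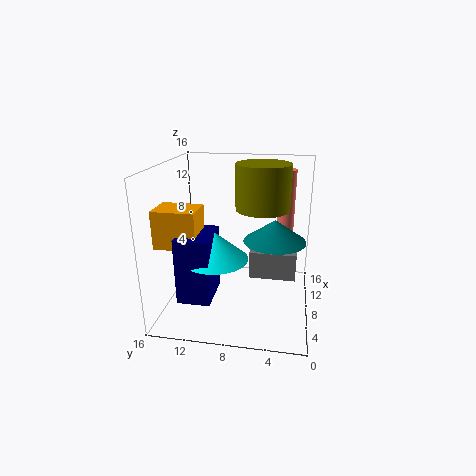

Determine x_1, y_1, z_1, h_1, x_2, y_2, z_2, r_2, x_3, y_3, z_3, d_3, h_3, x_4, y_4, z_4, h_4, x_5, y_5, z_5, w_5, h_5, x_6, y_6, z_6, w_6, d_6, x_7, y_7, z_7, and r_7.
x_1 = 9.5; y_1 = 5.5; z_1 = 11; h_1 = 5; x_2 = 5.5; y_2 = 10; z_2 = 6.5; r_2 = 3.5; x_3 = 2.5; y_3 = 10; z_3 = 2.5; d_3 = 3.5; h_3 = 7; x_4 = 9; y_4 = 4; z_4 = 7.5; h_4 = 2.5; x_5 = 3.5; y_5 = 11.5; z_5 = 8; w_5 = 3.5; h_5 = 4; x_6 = 6.5; y_6 = 1.5; z_6 = 4; w_6 = 4; d_6 = 5; x_7 = 12; y_7 = 3; z_7 = 7.5; r_7 = 1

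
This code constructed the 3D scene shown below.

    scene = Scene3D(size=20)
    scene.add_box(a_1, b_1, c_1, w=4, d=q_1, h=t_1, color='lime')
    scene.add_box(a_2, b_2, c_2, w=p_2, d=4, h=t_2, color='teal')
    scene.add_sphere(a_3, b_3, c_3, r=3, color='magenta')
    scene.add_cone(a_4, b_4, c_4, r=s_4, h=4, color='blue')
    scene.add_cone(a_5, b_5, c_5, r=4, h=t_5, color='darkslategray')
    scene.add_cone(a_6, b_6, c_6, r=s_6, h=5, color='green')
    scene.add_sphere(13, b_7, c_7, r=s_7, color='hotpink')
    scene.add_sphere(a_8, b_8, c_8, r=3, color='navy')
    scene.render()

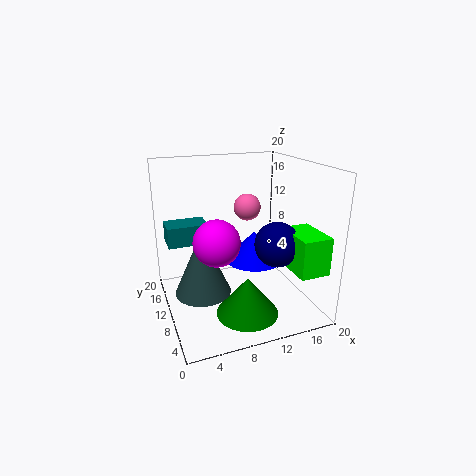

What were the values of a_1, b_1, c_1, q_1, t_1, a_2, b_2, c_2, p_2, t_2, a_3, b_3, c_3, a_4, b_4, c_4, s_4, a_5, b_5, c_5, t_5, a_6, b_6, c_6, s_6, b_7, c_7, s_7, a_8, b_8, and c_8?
a_1 = 15; b_1 = 1; c_1 = 7; q_1 = 6; t_1 = 5; a_2 = 1; b_2 = 14; c_2 = 8; p_2 = 6; t_2 = 3; a_3 = 6; b_3 = 7; c_3 = 11; a_4 = 12; b_4 = 9; c_4 = 7; s_4 = 4; a_5 = 5; b_5 = 11; c_5 = 2; t_5 = 9; a_6 = 9; b_6 = 4; c_6 = 2; s_6 = 4; b_7 = 14; c_7 = 13; s_7 = 2; a_8 = 14; b_8 = 6; c_8 = 10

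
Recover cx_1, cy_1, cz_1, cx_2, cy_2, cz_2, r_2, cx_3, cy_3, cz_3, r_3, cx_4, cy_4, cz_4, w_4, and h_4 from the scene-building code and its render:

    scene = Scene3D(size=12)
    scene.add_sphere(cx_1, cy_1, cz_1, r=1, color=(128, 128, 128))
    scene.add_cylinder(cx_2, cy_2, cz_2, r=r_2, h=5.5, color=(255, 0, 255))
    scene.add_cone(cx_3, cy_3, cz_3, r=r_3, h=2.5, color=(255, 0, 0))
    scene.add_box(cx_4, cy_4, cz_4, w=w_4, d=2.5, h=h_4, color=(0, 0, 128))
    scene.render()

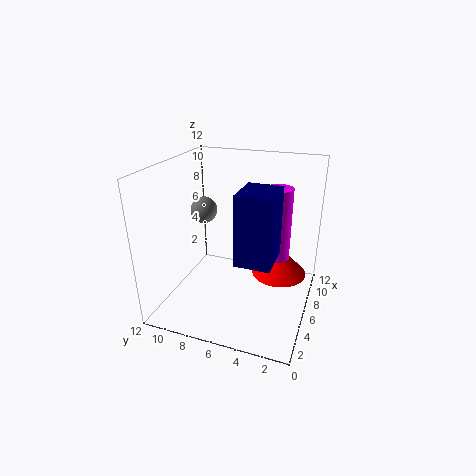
cx_1 = 4
cy_1 = 8
cz_1 = 9
cx_2 = 5
cy_2 = 2.5
cz_2 = 5.5
r_2 = 1
cx_3 = 9
cy_3 = 3
cz_3 = 1.5
r_3 = 2.5
cx_4 = 1
cy_4 = 2
cz_4 = 6.5
w_4 = 3
h_4 = 5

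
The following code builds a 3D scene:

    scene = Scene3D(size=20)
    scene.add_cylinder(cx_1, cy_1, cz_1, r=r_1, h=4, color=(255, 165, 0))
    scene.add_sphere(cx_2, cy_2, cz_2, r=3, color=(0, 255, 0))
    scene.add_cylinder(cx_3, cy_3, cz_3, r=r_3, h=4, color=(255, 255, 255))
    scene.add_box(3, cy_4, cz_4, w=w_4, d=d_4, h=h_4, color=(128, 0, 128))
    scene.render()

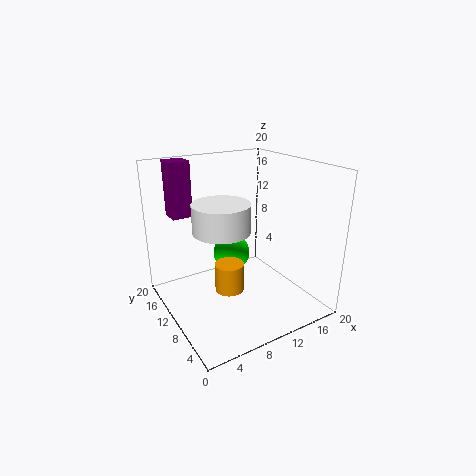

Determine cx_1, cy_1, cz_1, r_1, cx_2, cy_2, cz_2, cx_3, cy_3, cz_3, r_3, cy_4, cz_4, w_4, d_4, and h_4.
cx_1 = 8; cy_1 = 9; cz_1 = 3; r_1 = 2; cx_2 = 13; cy_2 = 17; cz_2 = 4; cx_3 = 8; cy_3 = 11; cz_3 = 11; r_3 = 4; cy_4 = 16; cz_4 = 12; w_4 = 3; d_4 = 3; h_4 = 8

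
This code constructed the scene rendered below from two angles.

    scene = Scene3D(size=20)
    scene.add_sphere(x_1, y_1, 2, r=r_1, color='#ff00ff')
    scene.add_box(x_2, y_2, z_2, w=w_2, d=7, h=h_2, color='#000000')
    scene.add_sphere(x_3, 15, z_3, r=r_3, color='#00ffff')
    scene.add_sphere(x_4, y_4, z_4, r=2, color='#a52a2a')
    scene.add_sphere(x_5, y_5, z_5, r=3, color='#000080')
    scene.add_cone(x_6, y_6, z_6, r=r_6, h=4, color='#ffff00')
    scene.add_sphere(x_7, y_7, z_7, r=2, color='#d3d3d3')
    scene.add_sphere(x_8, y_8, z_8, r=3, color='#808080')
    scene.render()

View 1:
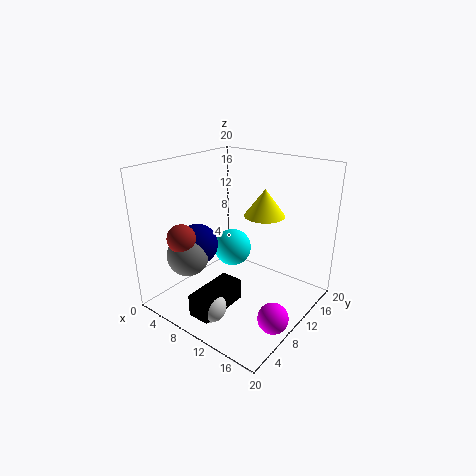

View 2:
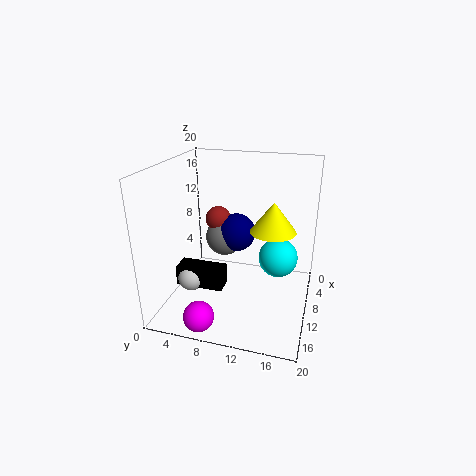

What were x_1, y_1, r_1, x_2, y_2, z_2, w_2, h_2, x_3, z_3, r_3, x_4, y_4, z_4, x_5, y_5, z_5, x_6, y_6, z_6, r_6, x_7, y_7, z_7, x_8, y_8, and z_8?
x_1 = 18
y_1 = 7
r_1 = 2
x_2 = 9
y_2 = 1
z_2 = 2
w_2 = 3
h_2 = 3
x_3 = 5
z_3 = 5
r_3 = 3
x_4 = 4
y_4 = 5
z_4 = 10
x_5 = 4
y_5 = 8
z_5 = 8
x_6 = 11
y_6 = 15
z_6 = 12
r_6 = 3
x_7 = 11
y_7 = 3
z_7 = 3
x_8 = 4
y_8 = 6
z_8 = 7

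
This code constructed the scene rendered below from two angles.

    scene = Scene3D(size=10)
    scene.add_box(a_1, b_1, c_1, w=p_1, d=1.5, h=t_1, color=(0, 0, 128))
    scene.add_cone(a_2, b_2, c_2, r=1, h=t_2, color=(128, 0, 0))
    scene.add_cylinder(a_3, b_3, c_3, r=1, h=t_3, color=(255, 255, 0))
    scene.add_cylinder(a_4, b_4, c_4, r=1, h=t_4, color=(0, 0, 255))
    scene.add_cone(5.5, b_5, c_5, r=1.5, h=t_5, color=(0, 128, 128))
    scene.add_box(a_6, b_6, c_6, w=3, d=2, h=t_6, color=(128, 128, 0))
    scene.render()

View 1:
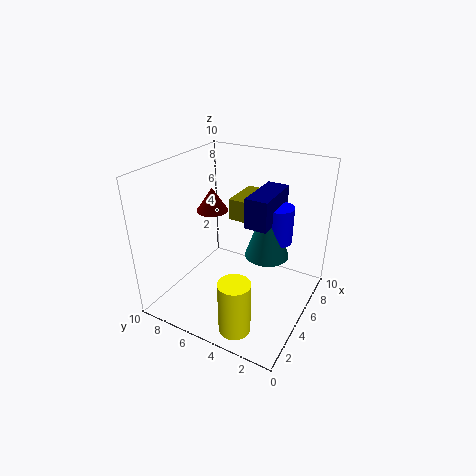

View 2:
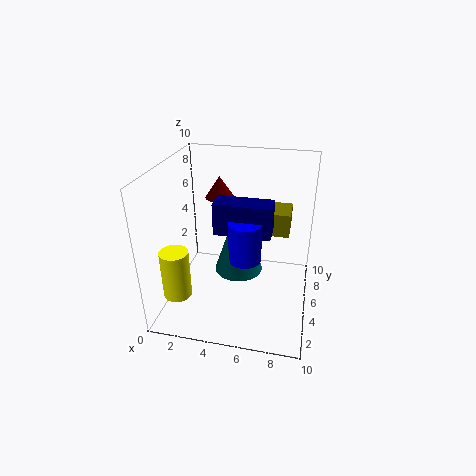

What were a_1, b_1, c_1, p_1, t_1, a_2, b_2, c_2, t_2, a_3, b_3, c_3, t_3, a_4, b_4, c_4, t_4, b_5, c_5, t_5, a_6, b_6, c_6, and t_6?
a_1 = 4; b_1 = 2.5; c_1 = 6.5; p_1 = 3.5; t_1 = 2; a_2 = 3.5; b_2 = 6; c_2 = 7.5; t_2 = 1.5; a_3 = 1; b_3 = 3; c_3 = 1; t_3 = 3.5; a_4 = 6; b_4 = 2.5; c_4 = 5; t_4 = 2.5; b_5 = 3; c_5 = 4; t_5 = 4.5; a_6 = 5.5; b_6 = 4; c_6 = 6; t_6 = 1.5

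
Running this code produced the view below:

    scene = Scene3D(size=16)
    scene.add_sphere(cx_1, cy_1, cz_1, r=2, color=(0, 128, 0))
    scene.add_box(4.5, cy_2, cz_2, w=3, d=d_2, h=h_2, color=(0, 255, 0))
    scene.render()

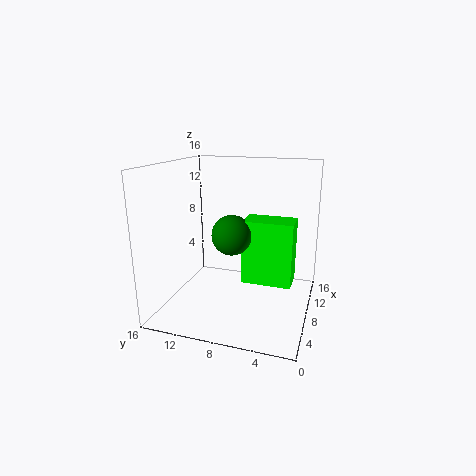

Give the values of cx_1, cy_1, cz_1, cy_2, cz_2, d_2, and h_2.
cx_1 = 4.5
cy_1 = 7.5
cz_1 = 9.5
cy_2 = 1.5
cz_2 = 4.5
d_2 = 5
h_2 = 6.5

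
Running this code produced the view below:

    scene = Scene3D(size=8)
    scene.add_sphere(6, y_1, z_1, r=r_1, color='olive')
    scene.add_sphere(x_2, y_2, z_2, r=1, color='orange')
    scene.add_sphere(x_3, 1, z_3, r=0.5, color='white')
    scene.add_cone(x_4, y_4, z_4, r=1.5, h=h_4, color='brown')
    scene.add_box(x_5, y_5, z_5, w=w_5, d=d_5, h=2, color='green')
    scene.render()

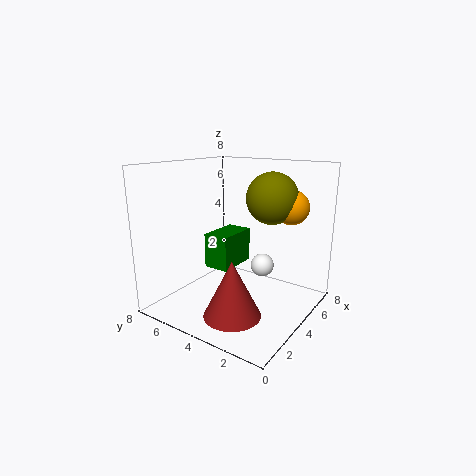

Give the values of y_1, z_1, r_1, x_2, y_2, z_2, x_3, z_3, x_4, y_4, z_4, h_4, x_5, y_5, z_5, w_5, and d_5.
y_1 = 3, z_1 = 6, r_1 = 1.5, x_2 = 6.5, y_2 = 2, z_2 = 5.5, x_3 = 1.5, z_3 = 4, x_4 = 2, y_4 = 3, z_4 = 0.5, h_4 = 3, x_5 = 3.5, y_5 = 4.5, z_5 = 2, w_5 = 2.5, d_5 = 1.5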